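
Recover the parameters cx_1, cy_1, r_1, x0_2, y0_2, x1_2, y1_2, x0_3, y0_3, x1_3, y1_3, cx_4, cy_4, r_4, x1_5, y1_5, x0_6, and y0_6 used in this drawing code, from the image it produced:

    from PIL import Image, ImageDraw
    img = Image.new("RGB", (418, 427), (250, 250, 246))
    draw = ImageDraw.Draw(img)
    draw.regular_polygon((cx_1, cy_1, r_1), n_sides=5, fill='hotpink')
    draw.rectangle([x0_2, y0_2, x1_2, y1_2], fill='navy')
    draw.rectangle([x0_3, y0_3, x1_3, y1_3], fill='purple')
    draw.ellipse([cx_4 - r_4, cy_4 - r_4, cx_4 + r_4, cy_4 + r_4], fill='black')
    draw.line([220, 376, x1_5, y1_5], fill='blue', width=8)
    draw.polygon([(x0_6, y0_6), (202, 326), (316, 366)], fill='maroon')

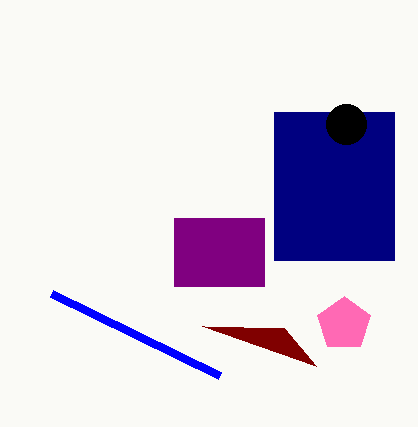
cx_1 = 344; cy_1 = 324; r_1 = 28; x0_2 = 274; y0_2 = 112; x1_2 = 394; y1_2 = 260; x0_3 = 174; y0_3 = 218; x1_3 = 264; y1_3 = 286; cx_4 = 346; cy_4 = 124; r_4 = 20; x1_5 = 52; y1_5 = 294; x0_6 = 284; y0_6 = 328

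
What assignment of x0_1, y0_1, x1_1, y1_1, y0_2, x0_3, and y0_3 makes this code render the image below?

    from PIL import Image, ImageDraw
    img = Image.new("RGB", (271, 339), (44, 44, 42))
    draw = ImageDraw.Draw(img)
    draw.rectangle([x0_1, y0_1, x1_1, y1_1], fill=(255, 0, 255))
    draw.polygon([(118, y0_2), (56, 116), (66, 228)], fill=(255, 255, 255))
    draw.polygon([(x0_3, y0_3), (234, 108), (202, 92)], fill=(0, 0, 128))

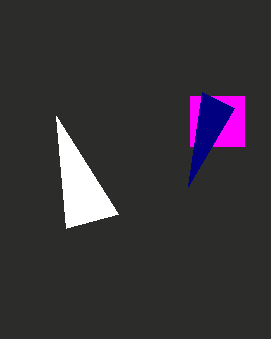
x0_1 = 190; y0_1 = 96; x1_1 = 244; y1_1 = 146; y0_2 = 214; x0_3 = 188; y0_3 = 186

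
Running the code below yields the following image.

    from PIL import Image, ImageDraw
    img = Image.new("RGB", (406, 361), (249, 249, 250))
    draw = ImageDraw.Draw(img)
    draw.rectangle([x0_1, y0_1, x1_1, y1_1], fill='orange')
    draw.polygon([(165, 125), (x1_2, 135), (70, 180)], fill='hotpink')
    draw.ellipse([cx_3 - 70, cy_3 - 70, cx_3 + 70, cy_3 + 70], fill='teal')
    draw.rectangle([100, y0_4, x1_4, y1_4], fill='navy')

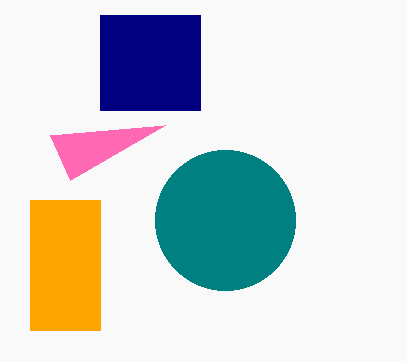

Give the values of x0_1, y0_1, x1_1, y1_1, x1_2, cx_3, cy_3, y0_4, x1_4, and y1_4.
x0_1 = 30
y0_1 = 200
x1_1 = 100
y1_1 = 330
x1_2 = 50
cx_3 = 225
cy_3 = 220
y0_4 = 15
x1_4 = 200
y1_4 = 110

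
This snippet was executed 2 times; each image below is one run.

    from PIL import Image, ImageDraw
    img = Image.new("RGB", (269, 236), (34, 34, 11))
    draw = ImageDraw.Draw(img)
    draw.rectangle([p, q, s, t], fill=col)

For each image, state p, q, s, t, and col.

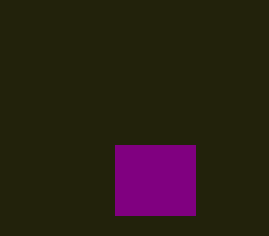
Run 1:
p = 115
q = 145
s = 195
t = 215
col = 'purple'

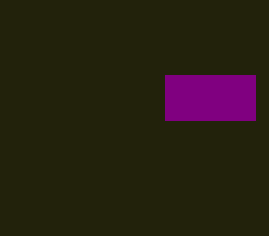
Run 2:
p = 165; q = 75; s = 255; t = 120; col = 'purple'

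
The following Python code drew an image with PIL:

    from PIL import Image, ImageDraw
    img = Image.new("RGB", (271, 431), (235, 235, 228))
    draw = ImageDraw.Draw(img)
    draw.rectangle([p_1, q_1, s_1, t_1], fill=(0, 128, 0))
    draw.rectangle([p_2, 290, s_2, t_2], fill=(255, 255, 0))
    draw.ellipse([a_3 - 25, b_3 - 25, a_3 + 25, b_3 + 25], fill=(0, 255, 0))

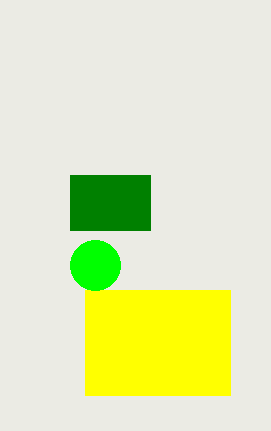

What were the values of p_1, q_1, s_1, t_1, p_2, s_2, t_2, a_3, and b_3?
p_1 = 70; q_1 = 175; s_1 = 150; t_1 = 230; p_2 = 85; s_2 = 230; t_2 = 395; a_3 = 95; b_3 = 265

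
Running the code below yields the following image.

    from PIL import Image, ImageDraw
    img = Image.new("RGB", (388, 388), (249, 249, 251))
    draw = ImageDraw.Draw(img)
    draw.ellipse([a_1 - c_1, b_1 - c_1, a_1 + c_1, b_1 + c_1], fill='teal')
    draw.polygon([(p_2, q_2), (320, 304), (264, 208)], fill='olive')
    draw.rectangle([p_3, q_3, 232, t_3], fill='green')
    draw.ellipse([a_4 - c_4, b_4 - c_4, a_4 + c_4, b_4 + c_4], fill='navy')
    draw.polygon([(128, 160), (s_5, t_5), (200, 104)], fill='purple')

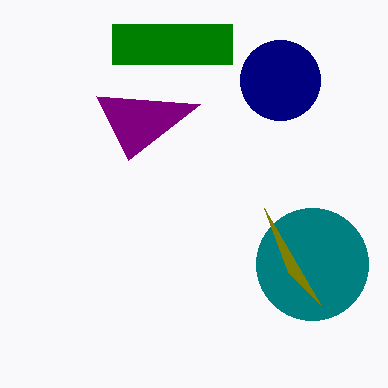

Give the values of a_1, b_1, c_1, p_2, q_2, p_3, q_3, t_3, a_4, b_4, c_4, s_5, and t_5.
a_1 = 312; b_1 = 264; c_1 = 56; p_2 = 288; q_2 = 272; p_3 = 112; q_3 = 24; t_3 = 64; a_4 = 280; b_4 = 80; c_4 = 40; s_5 = 96; t_5 = 96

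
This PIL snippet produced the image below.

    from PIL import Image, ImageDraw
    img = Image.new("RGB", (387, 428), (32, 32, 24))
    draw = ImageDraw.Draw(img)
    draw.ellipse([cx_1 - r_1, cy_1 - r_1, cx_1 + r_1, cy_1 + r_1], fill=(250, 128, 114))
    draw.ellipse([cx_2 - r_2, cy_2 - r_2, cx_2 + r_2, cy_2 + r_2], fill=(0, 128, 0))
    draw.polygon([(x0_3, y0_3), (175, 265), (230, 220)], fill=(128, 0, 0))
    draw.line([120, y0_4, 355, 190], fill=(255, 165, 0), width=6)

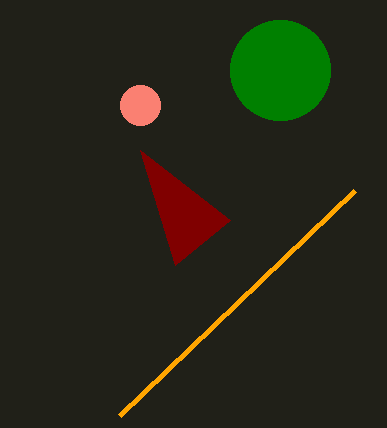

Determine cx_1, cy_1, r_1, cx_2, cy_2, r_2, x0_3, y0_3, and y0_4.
cx_1 = 140, cy_1 = 105, r_1 = 20, cx_2 = 280, cy_2 = 70, r_2 = 50, x0_3 = 140, y0_3 = 150, y0_4 = 415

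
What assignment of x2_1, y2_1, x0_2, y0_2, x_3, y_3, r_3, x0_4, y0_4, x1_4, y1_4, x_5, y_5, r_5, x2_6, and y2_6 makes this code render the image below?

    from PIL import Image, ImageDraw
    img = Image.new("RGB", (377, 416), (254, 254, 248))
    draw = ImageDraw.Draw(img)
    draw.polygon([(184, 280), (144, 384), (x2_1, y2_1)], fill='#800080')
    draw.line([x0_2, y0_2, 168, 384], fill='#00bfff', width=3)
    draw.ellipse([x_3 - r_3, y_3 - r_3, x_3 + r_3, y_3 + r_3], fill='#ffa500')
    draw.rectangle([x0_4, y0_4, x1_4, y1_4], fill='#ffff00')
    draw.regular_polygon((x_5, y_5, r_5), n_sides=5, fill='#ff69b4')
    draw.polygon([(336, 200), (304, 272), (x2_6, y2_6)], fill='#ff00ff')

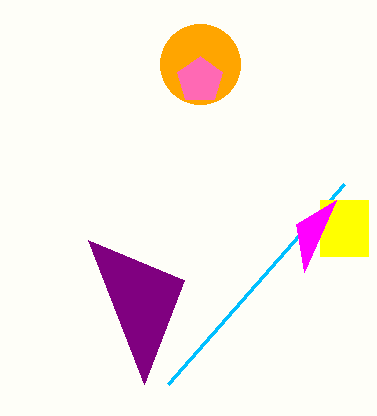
x2_1 = 88; y2_1 = 240; x0_2 = 344; y0_2 = 184; x_3 = 200; y_3 = 64; r_3 = 40; x0_4 = 320; y0_4 = 200; x1_4 = 368; y1_4 = 256; x_5 = 200; y_5 = 80; r_5 = 24; x2_6 = 296; y2_6 = 224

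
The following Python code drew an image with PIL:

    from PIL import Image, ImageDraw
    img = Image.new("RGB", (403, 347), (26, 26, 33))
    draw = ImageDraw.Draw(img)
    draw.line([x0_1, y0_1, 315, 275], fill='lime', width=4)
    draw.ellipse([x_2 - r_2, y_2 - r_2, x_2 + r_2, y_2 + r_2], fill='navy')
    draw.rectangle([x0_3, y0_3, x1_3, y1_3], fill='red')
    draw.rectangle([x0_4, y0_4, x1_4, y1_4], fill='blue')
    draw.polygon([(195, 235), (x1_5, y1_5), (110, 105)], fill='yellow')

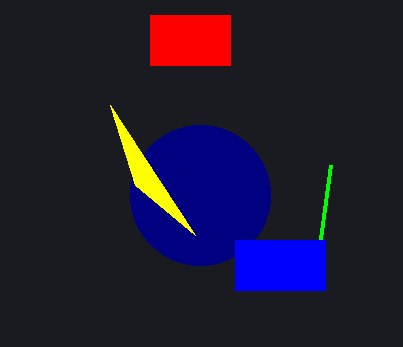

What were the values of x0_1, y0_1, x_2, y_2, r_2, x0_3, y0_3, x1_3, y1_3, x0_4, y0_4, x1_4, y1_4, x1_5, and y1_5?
x0_1 = 330; y0_1 = 165; x_2 = 200; y_2 = 195; r_2 = 70; x0_3 = 150; y0_3 = 15; x1_3 = 230; y1_3 = 65; x0_4 = 235; y0_4 = 240; x1_4 = 325; y1_4 = 290; x1_5 = 135; y1_5 = 185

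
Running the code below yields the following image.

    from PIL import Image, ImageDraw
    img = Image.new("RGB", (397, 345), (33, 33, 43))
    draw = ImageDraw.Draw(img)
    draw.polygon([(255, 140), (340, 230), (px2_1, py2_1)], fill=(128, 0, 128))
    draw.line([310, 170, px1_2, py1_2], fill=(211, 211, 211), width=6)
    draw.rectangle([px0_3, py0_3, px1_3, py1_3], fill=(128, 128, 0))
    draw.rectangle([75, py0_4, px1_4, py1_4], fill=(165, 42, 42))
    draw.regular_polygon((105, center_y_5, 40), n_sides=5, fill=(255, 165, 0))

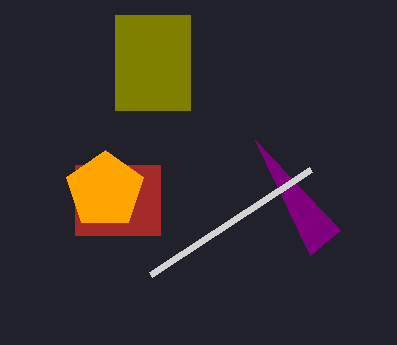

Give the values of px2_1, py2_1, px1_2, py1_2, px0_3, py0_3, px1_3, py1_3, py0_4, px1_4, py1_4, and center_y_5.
px2_1 = 310; py2_1 = 255; px1_2 = 150; py1_2 = 275; px0_3 = 115; py0_3 = 15; px1_3 = 190; py1_3 = 110; py0_4 = 165; px1_4 = 160; py1_4 = 235; center_y_5 = 190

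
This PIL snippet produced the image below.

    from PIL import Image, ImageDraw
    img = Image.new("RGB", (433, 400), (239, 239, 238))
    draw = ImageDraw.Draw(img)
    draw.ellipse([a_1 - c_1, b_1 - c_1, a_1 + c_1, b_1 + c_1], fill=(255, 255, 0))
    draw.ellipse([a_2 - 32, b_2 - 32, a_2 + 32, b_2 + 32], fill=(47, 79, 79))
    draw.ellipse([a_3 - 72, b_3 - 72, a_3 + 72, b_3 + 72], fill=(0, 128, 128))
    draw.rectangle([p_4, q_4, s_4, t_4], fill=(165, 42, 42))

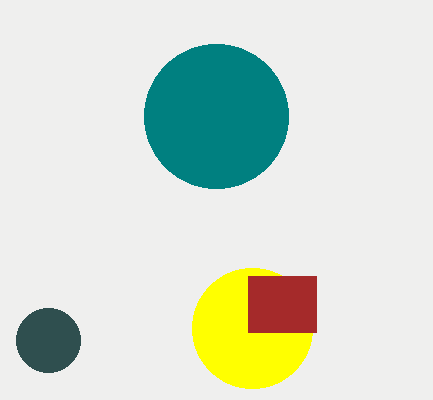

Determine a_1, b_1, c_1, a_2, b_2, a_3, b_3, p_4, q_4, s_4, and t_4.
a_1 = 252
b_1 = 328
c_1 = 60
a_2 = 48
b_2 = 340
a_3 = 216
b_3 = 116
p_4 = 248
q_4 = 276
s_4 = 316
t_4 = 332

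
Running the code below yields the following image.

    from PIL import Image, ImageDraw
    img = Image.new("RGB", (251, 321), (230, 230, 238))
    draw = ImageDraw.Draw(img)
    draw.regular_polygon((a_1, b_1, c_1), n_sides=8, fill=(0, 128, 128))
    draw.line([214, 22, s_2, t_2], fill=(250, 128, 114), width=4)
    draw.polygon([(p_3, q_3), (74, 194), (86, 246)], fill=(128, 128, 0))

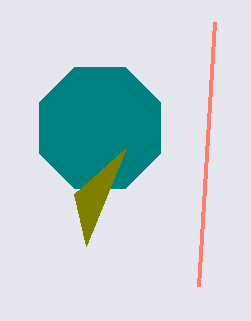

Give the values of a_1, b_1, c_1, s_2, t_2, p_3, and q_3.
a_1 = 100; b_1 = 128; c_1 = 66; s_2 = 198; t_2 = 286; p_3 = 126; q_3 = 148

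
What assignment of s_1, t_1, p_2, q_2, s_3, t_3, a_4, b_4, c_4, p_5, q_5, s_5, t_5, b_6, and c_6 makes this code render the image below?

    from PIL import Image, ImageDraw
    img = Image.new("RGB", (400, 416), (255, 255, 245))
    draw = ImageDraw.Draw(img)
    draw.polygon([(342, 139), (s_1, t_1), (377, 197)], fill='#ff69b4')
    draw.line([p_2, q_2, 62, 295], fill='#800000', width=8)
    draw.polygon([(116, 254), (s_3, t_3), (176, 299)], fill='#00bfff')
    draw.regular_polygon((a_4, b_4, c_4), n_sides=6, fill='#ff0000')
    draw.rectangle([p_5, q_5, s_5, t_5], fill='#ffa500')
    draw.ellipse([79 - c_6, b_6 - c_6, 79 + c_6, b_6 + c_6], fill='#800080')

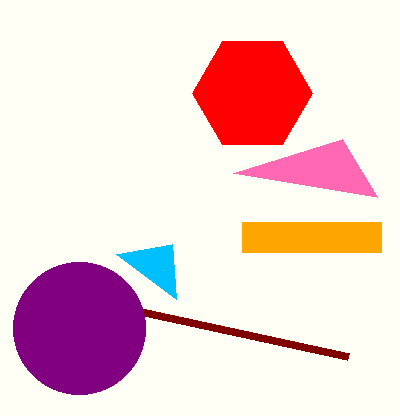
s_1 = 233
t_1 = 173
p_2 = 348
q_2 = 357
s_3 = 172
t_3 = 244
a_4 = 252
b_4 = 93
c_4 = 60
p_5 = 242
q_5 = 222
s_5 = 381
t_5 = 252
b_6 = 328
c_6 = 66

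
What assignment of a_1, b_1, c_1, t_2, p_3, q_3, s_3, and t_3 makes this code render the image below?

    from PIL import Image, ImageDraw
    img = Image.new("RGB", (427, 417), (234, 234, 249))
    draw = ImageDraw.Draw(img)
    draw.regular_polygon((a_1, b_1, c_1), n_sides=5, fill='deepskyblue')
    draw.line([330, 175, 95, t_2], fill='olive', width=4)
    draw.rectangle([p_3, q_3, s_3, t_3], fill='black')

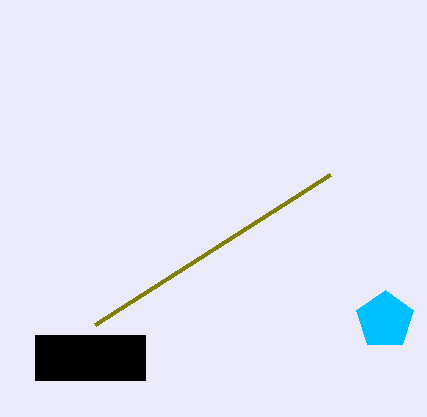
a_1 = 385
b_1 = 320
c_1 = 30
t_2 = 325
p_3 = 35
q_3 = 335
s_3 = 145
t_3 = 380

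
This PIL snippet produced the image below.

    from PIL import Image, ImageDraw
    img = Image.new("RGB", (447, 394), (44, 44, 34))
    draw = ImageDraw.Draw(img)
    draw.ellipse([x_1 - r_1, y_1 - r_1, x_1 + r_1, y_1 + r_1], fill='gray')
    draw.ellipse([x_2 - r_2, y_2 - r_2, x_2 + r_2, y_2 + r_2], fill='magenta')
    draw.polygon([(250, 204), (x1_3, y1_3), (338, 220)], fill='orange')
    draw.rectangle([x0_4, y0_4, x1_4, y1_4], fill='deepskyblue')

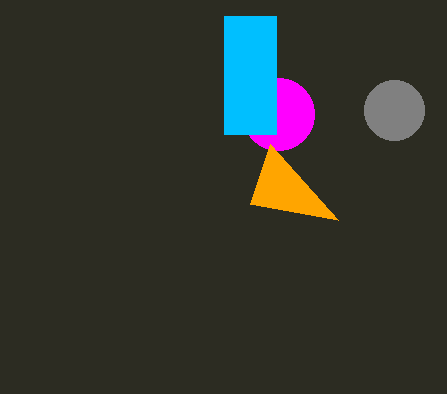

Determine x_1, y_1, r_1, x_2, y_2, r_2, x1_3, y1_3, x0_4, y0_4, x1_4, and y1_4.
x_1 = 394
y_1 = 110
r_1 = 30
x_2 = 278
y_2 = 114
r_2 = 36
x1_3 = 270
y1_3 = 144
x0_4 = 224
y0_4 = 16
x1_4 = 276
y1_4 = 134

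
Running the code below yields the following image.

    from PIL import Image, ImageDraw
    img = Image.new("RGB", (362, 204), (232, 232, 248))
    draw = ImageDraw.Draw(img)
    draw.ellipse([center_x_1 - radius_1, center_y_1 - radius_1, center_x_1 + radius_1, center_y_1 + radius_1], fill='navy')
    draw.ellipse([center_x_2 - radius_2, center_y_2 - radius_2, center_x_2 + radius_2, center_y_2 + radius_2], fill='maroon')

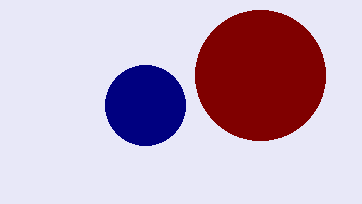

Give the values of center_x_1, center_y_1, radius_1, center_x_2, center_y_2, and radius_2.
center_x_1 = 145
center_y_1 = 105
radius_1 = 40
center_x_2 = 260
center_y_2 = 75
radius_2 = 65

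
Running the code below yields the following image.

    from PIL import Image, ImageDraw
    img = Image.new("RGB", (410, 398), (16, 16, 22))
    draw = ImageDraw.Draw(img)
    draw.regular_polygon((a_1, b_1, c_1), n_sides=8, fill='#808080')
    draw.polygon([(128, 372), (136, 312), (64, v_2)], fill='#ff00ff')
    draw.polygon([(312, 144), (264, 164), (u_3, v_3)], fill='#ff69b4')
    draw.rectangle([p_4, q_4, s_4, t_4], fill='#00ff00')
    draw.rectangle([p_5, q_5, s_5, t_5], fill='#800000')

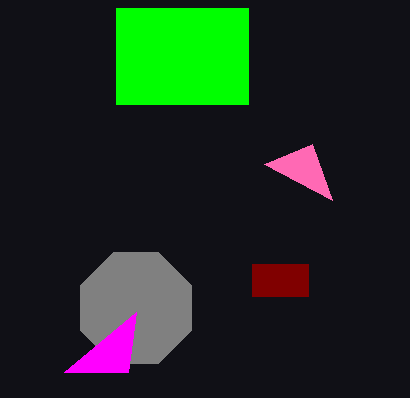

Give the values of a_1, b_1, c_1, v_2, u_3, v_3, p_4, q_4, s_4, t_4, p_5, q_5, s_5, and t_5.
a_1 = 136; b_1 = 308; c_1 = 60; v_2 = 372; u_3 = 332; v_3 = 200; p_4 = 116; q_4 = 8; s_4 = 248; t_4 = 104; p_5 = 252; q_5 = 264; s_5 = 308; t_5 = 296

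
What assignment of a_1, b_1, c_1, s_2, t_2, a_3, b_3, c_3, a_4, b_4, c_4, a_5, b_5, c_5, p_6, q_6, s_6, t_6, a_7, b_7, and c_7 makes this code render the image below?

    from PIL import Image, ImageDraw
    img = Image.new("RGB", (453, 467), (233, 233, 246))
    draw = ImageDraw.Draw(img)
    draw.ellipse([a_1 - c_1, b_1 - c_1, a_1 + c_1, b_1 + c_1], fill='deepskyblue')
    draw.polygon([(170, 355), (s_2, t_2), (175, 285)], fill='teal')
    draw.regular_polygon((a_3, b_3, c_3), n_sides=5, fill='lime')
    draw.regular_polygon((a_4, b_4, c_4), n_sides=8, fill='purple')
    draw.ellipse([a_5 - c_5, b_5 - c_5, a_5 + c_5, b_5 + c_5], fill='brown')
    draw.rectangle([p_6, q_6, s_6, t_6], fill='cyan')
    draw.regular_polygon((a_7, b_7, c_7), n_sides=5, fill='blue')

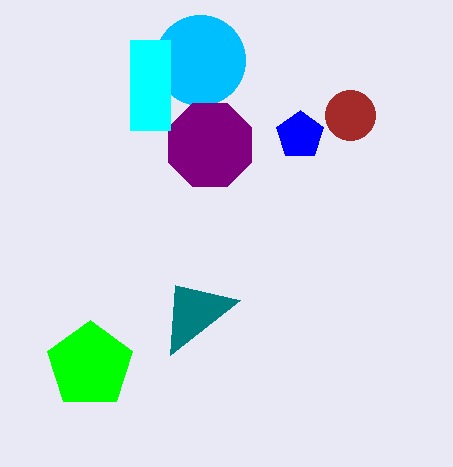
a_1 = 200
b_1 = 60
c_1 = 45
s_2 = 240
t_2 = 300
a_3 = 90
b_3 = 365
c_3 = 45
a_4 = 210
b_4 = 145
c_4 = 45
a_5 = 350
b_5 = 115
c_5 = 25
p_6 = 130
q_6 = 40
s_6 = 170
t_6 = 130
a_7 = 300
b_7 = 135
c_7 = 25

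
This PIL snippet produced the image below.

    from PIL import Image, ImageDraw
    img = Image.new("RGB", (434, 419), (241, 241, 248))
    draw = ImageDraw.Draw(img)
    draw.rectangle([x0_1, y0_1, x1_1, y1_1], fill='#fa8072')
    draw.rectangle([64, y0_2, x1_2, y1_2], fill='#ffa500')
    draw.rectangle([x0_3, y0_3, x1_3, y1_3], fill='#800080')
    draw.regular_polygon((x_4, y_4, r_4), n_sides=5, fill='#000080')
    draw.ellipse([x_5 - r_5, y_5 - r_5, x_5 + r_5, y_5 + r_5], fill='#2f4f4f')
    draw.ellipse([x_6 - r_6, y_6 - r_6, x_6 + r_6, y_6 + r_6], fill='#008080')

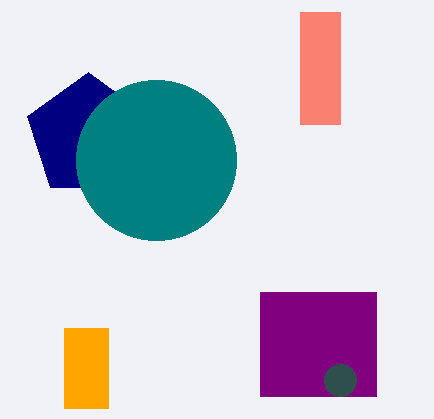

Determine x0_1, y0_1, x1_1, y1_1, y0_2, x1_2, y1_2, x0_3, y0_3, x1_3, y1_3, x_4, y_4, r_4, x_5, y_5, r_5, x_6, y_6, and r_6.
x0_1 = 300
y0_1 = 12
x1_1 = 340
y1_1 = 124
y0_2 = 328
x1_2 = 108
y1_2 = 408
x0_3 = 260
y0_3 = 292
x1_3 = 376
y1_3 = 396
x_4 = 88
y_4 = 136
r_4 = 64
x_5 = 340
y_5 = 380
r_5 = 16
x_6 = 156
y_6 = 160
r_6 = 80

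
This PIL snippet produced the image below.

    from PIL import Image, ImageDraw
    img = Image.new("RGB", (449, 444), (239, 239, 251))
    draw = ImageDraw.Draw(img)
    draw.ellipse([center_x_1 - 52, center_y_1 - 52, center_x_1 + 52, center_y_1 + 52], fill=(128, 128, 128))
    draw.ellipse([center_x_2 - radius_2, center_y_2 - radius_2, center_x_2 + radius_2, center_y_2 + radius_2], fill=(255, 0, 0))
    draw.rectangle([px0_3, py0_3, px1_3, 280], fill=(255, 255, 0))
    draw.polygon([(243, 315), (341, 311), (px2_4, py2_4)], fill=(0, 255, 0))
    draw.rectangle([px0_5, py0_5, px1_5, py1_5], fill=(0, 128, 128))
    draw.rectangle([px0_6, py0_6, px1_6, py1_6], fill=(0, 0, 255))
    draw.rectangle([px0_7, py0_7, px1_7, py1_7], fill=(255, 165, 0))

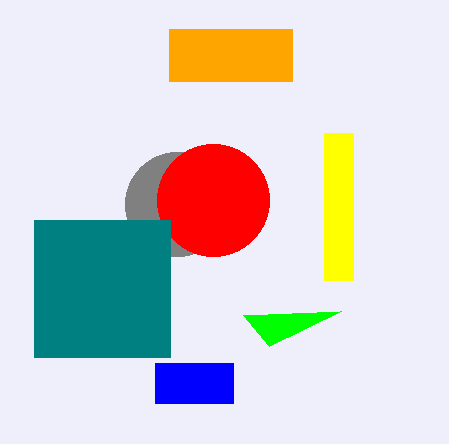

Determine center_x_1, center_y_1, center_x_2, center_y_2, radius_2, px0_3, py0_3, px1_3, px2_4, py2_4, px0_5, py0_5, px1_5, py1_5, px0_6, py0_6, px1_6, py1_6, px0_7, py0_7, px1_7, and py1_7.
center_x_1 = 177; center_y_1 = 204; center_x_2 = 213; center_y_2 = 200; radius_2 = 56; px0_3 = 324; py0_3 = 133; px1_3 = 353; px2_4 = 269; py2_4 = 346; px0_5 = 34; py0_5 = 220; px1_5 = 170; py1_5 = 357; px0_6 = 155; py0_6 = 363; px1_6 = 233; py1_6 = 403; px0_7 = 169; py0_7 = 29; px1_7 = 292; py1_7 = 81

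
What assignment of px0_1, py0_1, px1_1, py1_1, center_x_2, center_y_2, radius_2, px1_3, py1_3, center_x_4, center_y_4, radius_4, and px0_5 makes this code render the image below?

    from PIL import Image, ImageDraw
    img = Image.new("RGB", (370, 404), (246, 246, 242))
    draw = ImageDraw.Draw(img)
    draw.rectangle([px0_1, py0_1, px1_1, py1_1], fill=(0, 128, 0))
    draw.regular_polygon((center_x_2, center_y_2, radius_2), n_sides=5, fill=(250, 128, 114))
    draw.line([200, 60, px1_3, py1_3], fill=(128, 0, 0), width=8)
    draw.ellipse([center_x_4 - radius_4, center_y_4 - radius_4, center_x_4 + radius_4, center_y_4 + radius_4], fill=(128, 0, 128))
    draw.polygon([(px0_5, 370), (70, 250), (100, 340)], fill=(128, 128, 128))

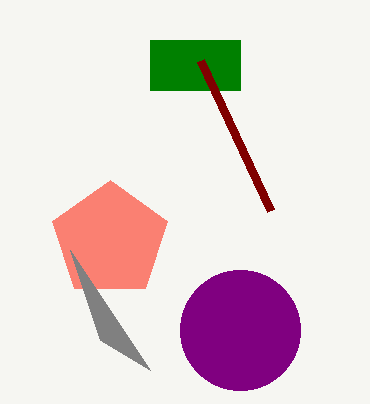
px0_1 = 150
py0_1 = 40
px1_1 = 240
py1_1 = 90
center_x_2 = 110
center_y_2 = 240
radius_2 = 60
px1_3 = 270
py1_3 = 210
center_x_4 = 240
center_y_4 = 330
radius_4 = 60
px0_5 = 150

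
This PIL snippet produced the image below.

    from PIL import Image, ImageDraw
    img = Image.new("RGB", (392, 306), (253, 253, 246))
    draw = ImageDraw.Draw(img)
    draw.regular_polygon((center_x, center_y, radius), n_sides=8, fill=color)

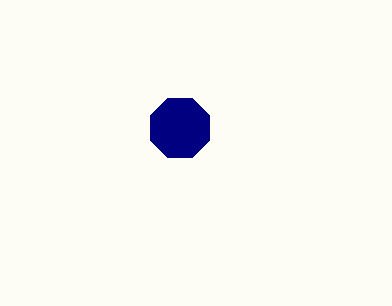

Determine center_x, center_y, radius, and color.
center_x = 180; center_y = 128; radius = 32; color = 'navy'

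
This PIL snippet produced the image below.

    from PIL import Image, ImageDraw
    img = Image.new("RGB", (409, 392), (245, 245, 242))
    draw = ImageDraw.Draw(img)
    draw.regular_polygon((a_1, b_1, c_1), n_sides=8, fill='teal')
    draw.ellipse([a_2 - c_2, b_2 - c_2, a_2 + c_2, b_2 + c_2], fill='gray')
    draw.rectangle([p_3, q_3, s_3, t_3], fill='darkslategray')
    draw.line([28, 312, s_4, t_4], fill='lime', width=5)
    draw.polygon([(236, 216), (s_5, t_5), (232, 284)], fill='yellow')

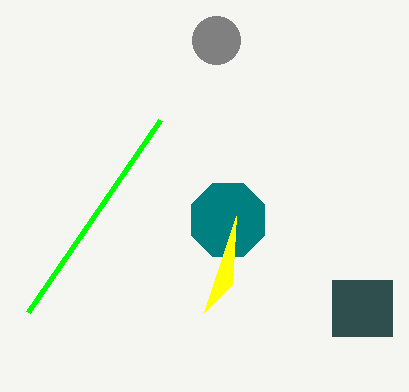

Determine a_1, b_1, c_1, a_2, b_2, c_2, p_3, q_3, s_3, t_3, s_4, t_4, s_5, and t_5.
a_1 = 228, b_1 = 220, c_1 = 40, a_2 = 216, b_2 = 40, c_2 = 24, p_3 = 332, q_3 = 280, s_3 = 392, t_3 = 336, s_4 = 160, t_4 = 120, s_5 = 204, t_5 = 312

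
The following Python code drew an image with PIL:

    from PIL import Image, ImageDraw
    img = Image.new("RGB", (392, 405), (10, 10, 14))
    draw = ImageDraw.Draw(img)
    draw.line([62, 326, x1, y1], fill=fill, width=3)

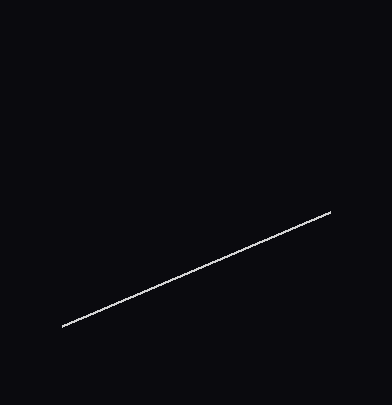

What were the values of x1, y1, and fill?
x1 = 330, y1 = 212, fill = 'lightgray'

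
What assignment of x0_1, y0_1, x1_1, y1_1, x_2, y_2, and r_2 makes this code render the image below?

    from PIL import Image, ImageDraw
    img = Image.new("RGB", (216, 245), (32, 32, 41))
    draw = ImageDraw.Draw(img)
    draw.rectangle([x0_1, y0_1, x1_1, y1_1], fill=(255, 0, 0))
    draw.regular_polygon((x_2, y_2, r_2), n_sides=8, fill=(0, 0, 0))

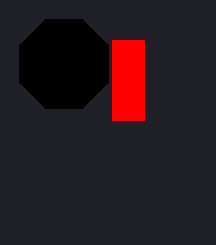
x0_1 = 112, y0_1 = 40, x1_1 = 144, y1_1 = 120, x_2 = 64, y_2 = 64, r_2 = 48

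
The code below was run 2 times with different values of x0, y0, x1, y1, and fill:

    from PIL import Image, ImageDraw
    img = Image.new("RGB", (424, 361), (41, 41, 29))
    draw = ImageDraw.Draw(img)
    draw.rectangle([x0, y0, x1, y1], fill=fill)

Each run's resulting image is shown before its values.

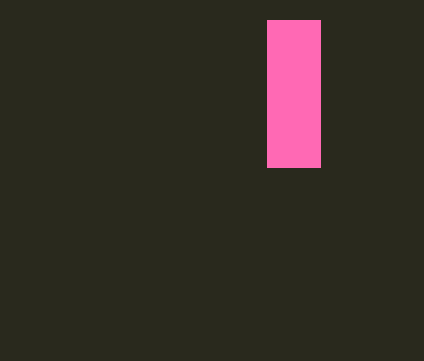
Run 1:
x0 = 267; y0 = 20; x1 = 320; y1 = 167; fill = 'hotpink'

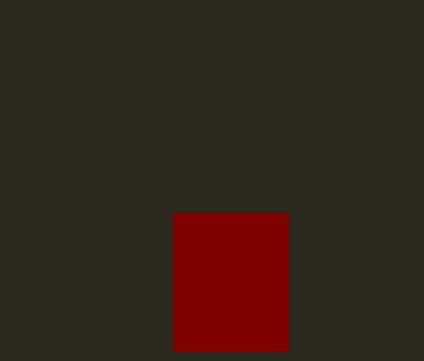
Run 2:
x0 = 173; y0 = 213; x1 = 288; y1 = 351; fill = 'maroon'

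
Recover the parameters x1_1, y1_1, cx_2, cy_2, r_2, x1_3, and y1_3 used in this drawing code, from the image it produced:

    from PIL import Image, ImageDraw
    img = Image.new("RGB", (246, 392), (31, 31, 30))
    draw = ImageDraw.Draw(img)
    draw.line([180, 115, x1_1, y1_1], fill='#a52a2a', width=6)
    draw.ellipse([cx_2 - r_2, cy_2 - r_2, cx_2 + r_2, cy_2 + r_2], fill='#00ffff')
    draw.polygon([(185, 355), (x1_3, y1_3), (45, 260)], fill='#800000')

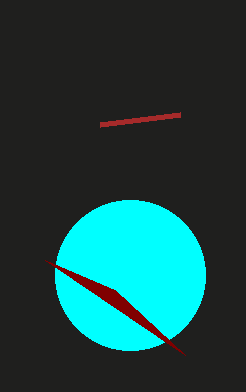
x1_1 = 100
y1_1 = 125
cx_2 = 130
cy_2 = 275
r_2 = 75
x1_3 = 115
y1_3 = 290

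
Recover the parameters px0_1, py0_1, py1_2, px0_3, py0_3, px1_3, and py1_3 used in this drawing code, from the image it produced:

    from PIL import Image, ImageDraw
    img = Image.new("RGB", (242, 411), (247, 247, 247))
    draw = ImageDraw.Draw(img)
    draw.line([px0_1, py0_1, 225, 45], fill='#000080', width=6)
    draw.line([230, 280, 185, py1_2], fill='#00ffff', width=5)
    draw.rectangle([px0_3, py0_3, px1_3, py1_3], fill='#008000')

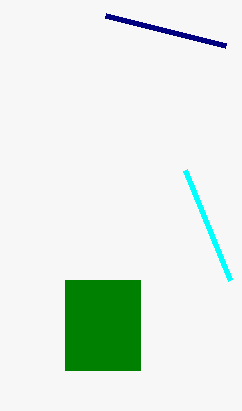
px0_1 = 105
py0_1 = 15
py1_2 = 170
px0_3 = 65
py0_3 = 280
px1_3 = 140
py1_3 = 370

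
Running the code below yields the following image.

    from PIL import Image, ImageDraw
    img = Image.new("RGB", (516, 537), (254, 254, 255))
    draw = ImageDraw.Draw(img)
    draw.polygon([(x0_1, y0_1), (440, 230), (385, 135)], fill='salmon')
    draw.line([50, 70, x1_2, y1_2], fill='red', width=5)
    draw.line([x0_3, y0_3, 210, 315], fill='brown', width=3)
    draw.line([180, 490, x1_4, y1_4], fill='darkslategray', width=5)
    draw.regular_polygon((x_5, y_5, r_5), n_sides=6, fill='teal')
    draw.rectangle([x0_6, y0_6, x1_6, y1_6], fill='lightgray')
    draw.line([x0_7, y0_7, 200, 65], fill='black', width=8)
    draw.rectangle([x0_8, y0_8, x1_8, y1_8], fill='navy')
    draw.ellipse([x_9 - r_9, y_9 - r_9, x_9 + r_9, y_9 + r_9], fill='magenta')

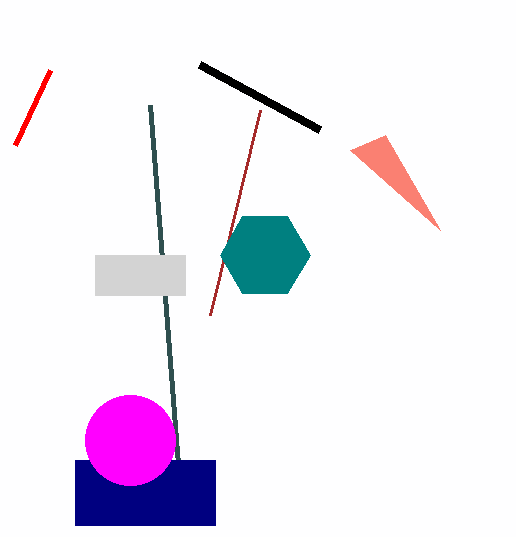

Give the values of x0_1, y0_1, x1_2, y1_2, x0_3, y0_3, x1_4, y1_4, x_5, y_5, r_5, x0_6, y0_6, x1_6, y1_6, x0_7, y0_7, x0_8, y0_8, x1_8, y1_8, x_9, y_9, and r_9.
x0_1 = 350; y0_1 = 150; x1_2 = 15; y1_2 = 145; x0_3 = 260; y0_3 = 110; x1_4 = 150; y1_4 = 105; x_5 = 265; y_5 = 255; r_5 = 45; x0_6 = 95; y0_6 = 255; x1_6 = 185; y1_6 = 295; x0_7 = 320; y0_7 = 130; x0_8 = 75; y0_8 = 460; x1_8 = 215; y1_8 = 525; x_9 = 130; y_9 = 440; r_9 = 45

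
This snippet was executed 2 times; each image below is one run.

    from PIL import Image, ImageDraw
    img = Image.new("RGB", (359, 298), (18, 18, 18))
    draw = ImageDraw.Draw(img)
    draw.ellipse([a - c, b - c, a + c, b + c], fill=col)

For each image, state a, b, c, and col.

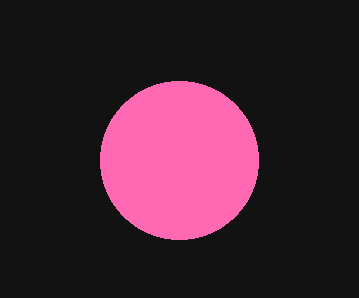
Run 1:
a = 179; b = 160; c = 79; col = 'hotpink'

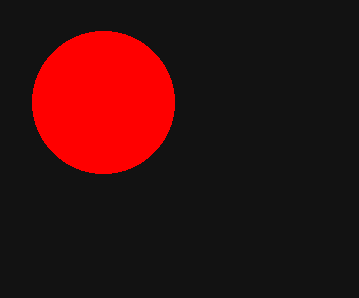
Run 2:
a = 103
b = 102
c = 71
col = 'red'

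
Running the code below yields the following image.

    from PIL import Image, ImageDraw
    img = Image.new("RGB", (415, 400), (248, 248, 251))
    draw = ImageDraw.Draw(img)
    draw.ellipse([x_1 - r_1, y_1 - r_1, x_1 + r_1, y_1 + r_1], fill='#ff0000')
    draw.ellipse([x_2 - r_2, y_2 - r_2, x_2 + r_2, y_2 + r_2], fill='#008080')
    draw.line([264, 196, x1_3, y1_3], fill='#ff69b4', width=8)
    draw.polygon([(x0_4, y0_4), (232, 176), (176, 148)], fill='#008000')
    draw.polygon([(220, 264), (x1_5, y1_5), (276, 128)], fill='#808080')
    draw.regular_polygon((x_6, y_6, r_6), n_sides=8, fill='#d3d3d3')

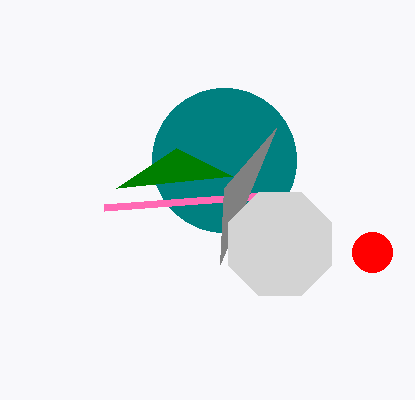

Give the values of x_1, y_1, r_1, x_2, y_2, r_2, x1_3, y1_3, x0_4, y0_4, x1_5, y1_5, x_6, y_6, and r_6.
x_1 = 372
y_1 = 252
r_1 = 20
x_2 = 224
y_2 = 160
r_2 = 72
x1_3 = 104
y1_3 = 208
x0_4 = 116
y0_4 = 188
x1_5 = 224
y1_5 = 188
x_6 = 280
y_6 = 244
r_6 = 56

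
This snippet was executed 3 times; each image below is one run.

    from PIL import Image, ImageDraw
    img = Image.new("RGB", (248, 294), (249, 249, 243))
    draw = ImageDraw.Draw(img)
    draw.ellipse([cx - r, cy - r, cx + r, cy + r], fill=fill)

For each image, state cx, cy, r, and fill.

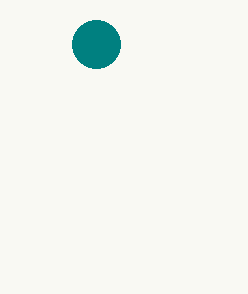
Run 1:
cx = 96; cy = 44; r = 24; fill = 'teal'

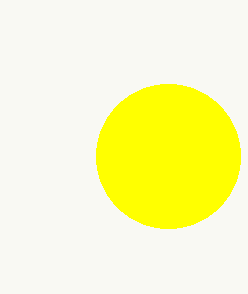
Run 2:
cx = 168; cy = 156; r = 72; fill = 'yellow'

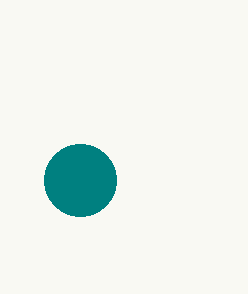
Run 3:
cx = 80
cy = 180
r = 36
fill = 'teal'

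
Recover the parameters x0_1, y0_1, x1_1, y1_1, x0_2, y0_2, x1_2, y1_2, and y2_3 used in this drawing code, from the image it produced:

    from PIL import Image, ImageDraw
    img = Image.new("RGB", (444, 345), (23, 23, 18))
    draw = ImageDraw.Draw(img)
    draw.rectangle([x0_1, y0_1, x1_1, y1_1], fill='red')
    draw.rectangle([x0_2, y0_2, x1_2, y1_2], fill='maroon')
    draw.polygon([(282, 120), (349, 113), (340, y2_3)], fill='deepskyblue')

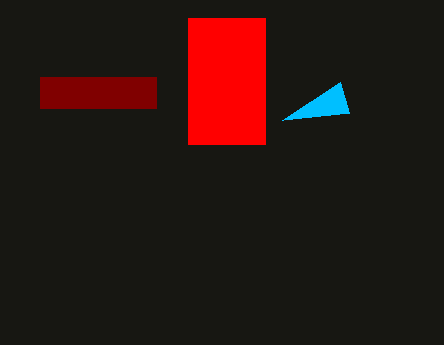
x0_1 = 188, y0_1 = 18, x1_1 = 265, y1_1 = 144, x0_2 = 40, y0_2 = 77, x1_2 = 156, y1_2 = 108, y2_3 = 82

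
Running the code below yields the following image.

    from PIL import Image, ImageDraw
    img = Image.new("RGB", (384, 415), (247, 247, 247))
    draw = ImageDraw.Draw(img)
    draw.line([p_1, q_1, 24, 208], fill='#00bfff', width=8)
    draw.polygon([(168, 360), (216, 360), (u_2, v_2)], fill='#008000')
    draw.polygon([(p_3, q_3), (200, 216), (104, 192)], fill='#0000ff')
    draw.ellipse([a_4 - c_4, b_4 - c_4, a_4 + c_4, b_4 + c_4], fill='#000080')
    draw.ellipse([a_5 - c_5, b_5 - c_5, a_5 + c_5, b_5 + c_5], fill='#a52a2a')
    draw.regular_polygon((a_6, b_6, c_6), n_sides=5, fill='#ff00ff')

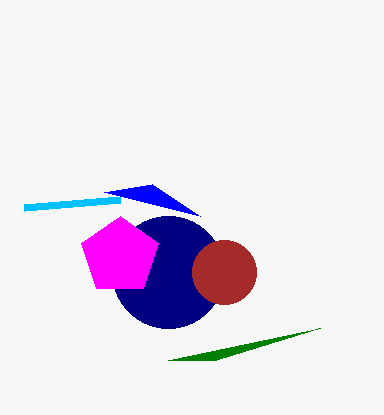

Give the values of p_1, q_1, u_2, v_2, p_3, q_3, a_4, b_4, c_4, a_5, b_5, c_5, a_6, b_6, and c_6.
p_1 = 120; q_1 = 200; u_2 = 320; v_2 = 328; p_3 = 152; q_3 = 184; a_4 = 168; b_4 = 272; c_4 = 56; a_5 = 224; b_5 = 272; c_5 = 32; a_6 = 120; b_6 = 256; c_6 = 40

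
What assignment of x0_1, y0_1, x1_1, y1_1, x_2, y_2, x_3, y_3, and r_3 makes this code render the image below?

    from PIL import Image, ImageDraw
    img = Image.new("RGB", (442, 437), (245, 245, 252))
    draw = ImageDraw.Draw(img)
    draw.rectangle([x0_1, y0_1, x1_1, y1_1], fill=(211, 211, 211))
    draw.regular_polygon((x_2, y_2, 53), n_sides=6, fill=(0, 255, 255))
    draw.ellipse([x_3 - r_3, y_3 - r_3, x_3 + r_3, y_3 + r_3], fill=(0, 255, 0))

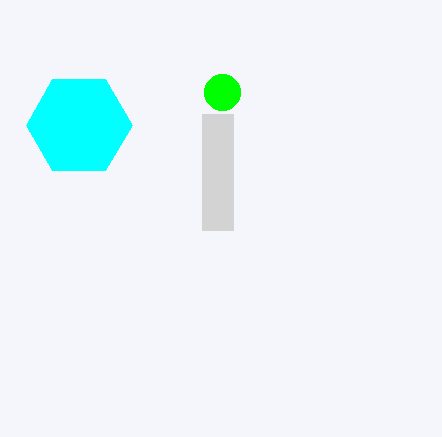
x0_1 = 202
y0_1 = 114
x1_1 = 233
y1_1 = 230
x_2 = 79
y_2 = 125
x_3 = 222
y_3 = 92
r_3 = 18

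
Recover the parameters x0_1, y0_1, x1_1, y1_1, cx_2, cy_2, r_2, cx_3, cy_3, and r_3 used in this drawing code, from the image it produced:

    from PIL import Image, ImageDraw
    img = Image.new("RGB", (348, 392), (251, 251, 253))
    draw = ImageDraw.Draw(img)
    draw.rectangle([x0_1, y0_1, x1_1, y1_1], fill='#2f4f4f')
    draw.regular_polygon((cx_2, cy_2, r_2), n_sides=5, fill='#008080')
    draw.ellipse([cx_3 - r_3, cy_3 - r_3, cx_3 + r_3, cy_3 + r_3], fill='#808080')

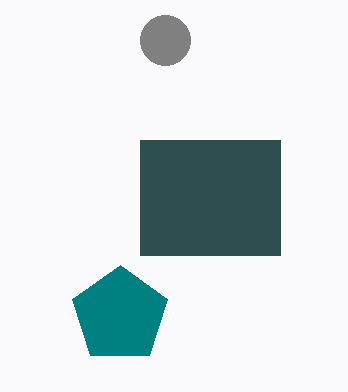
x0_1 = 140
y0_1 = 140
x1_1 = 280
y1_1 = 255
cx_2 = 120
cy_2 = 315
r_2 = 50
cx_3 = 165
cy_3 = 40
r_3 = 25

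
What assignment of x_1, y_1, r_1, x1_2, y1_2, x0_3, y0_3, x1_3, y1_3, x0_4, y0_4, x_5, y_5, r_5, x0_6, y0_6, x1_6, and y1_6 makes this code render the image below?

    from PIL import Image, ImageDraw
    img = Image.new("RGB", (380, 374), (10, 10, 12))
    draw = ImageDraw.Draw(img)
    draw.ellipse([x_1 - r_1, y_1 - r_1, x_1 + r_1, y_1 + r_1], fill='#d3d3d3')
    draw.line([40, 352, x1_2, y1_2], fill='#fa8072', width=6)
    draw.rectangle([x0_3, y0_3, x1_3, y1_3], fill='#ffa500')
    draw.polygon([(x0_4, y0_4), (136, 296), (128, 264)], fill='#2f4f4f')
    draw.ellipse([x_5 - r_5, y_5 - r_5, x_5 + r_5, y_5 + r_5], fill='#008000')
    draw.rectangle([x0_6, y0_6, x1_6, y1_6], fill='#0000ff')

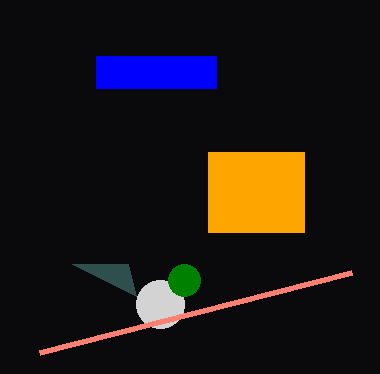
x_1 = 160
y_1 = 304
r_1 = 24
x1_2 = 352
y1_2 = 272
x0_3 = 208
y0_3 = 152
x1_3 = 304
y1_3 = 232
x0_4 = 72
y0_4 = 264
x_5 = 184
y_5 = 280
r_5 = 16
x0_6 = 96
y0_6 = 56
x1_6 = 216
y1_6 = 88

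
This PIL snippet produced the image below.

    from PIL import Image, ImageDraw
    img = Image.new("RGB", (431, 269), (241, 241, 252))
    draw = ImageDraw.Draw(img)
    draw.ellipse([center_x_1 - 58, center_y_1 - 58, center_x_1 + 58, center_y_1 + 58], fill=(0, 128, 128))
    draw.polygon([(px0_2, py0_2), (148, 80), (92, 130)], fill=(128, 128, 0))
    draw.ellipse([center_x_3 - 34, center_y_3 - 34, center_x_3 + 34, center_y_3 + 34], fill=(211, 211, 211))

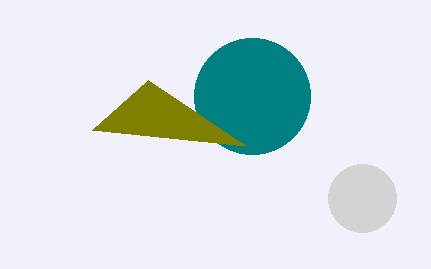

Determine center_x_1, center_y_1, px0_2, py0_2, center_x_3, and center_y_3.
center_x_1 = 252; center_y_1 = 96; px0_2 = 246; py0_2 = 146; center_x_3 = 362; center_y_3 = 198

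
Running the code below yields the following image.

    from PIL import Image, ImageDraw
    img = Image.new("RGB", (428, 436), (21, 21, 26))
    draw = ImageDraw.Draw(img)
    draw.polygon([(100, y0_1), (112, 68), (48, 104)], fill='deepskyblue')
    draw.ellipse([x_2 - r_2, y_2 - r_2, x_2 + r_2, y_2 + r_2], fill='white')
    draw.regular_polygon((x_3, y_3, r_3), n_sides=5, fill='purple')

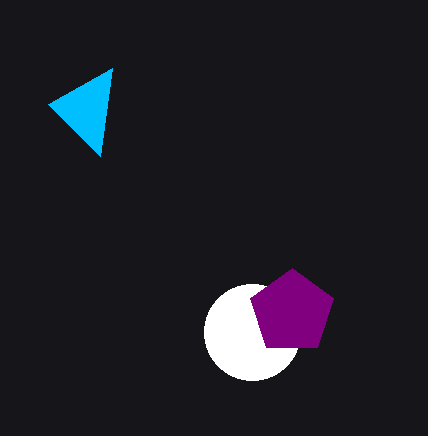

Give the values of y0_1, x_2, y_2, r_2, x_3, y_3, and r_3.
y0_1 = 156; x_2 = 252; y_2 = 332; r_2 = 48; x_3 = 292; y_3 = 312; r_3 = 44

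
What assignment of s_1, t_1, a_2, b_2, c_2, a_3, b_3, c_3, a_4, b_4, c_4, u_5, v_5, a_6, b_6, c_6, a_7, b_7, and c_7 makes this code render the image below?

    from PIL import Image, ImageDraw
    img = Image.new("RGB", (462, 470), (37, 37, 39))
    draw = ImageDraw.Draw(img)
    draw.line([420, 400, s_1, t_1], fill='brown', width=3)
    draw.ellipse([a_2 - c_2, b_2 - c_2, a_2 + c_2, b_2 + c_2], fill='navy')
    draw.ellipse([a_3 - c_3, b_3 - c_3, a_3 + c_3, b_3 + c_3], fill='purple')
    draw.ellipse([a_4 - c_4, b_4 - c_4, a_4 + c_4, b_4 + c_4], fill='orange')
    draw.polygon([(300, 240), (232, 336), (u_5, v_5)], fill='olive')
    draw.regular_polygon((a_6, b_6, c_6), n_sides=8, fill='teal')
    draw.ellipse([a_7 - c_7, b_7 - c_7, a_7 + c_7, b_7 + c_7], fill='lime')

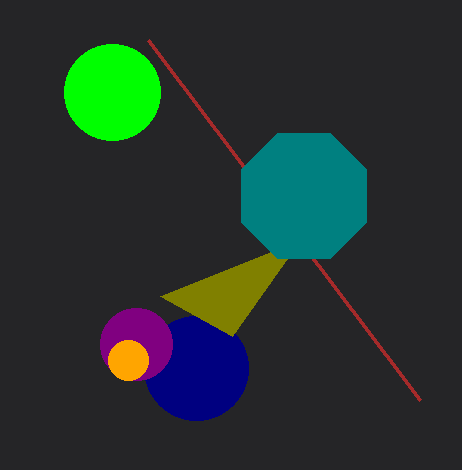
s_1 = 148, t_1 = 40, a_2 = 196, b_2 = 368, c_2 = 52, a_3 = 136, b_3 = 344, c_3 = 36, a_4 = 128, b_4 = 360, c_4 = 20, u_5 = 160, v_5 = 296, a_6 = 304, b_6 = 196, c_6 = 68, a_7 = 112, b_7 = 92, c_7 = 48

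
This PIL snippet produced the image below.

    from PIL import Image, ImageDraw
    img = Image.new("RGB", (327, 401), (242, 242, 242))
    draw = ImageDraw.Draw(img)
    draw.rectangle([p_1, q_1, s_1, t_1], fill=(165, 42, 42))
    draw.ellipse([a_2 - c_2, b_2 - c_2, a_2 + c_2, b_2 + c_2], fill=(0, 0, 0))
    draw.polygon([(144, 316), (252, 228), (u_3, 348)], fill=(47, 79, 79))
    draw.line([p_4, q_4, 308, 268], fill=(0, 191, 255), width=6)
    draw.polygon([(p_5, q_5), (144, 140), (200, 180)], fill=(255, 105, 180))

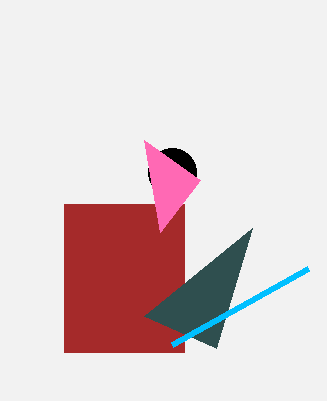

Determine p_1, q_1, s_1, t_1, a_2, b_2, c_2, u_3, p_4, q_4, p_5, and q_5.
p_1 = 64
q_1 = 204
s_1 = 184
t_1 = 352
a_2 = 172
b_2 = 172
c_2 = 24
u_3 = 216
p_4 = 172
q_4 = 344
p_5 = 160
q_5 = 232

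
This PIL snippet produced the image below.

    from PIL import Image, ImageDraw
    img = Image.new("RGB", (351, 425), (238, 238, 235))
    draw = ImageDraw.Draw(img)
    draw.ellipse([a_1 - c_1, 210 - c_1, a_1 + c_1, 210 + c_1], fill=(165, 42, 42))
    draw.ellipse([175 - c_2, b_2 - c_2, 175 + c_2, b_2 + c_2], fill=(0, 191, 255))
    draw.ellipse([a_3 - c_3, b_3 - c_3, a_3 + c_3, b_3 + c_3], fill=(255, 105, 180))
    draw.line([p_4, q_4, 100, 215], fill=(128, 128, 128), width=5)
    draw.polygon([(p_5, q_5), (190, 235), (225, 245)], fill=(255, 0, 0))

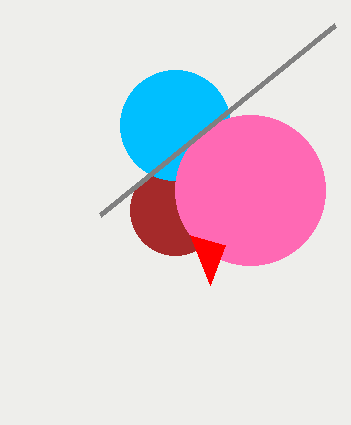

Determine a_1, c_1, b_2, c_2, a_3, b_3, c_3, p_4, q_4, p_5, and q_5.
a_1 = 175, c_1 = 45, b_2 = 125, c_2 = 55, a_3 = 250, b_3 = 190, c_3 = 75, p_4 = 335, q_4 = 25, p_5 = 210, q_5 = 285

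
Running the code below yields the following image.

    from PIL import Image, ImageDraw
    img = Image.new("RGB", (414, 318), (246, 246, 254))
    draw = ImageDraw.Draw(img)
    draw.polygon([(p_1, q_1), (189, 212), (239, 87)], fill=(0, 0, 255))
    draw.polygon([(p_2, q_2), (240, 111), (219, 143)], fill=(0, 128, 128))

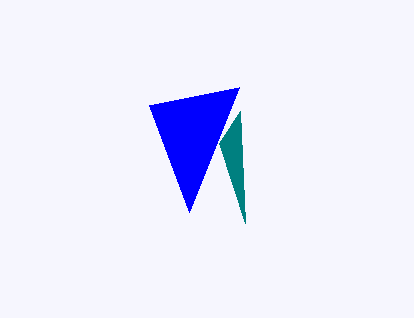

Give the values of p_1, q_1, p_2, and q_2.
p_1 = 149; q_1 = 105; p_2 = 245; q_2 = 223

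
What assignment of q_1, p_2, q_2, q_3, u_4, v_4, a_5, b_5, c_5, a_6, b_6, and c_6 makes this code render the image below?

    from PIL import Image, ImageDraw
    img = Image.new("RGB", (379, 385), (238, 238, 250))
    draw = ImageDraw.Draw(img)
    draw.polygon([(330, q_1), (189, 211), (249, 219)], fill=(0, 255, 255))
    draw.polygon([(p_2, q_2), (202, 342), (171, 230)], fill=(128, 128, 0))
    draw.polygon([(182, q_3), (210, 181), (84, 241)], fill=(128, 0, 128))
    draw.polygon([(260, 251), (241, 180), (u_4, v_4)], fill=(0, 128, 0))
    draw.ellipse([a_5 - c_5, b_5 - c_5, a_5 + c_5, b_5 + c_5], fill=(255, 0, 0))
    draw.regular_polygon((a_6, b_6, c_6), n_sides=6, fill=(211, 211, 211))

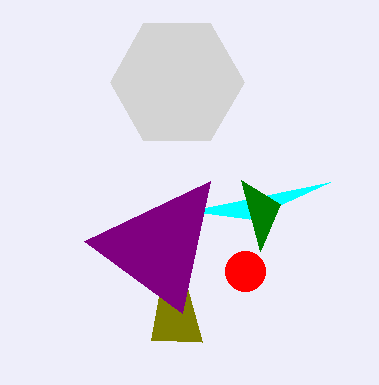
q_1 = 182; p_2 = 151; q_2 = 340; q_3 = 313; u_4 = 280; v_4 = 204; a_5 = 245; b_5 = 271; c_5 = 20; a_6 = 177; b_6 = 82; c_6 = 67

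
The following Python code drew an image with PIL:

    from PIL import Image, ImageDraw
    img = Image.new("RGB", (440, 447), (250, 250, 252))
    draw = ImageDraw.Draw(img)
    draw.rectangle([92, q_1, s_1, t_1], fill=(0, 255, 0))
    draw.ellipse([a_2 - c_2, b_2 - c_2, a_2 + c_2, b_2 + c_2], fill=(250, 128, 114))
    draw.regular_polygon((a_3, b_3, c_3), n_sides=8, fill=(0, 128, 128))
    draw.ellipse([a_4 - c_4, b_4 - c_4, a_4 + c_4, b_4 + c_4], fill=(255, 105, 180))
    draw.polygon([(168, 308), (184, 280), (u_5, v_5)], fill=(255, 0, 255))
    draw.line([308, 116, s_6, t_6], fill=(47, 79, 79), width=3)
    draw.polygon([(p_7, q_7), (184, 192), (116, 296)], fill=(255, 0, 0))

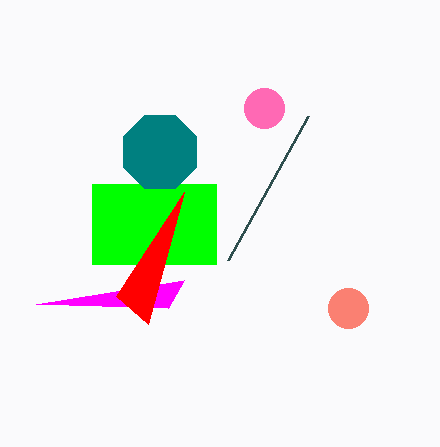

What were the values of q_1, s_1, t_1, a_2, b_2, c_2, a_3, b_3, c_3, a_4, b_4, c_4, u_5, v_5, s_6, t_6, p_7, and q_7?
q_1 = 184, s_1 = 216, t_1 = 264, a_2 = 348, b_2 = 308, c_2 = 20, a_3 = 160, b_3 = 152, c_3 = 40, a_4 = 264, b_4 = 108, c_4 = 20, u_5 = 36, v_5 = 304, s_6 = 228, t_6 = 260, p_7 = 148, q_7 = 324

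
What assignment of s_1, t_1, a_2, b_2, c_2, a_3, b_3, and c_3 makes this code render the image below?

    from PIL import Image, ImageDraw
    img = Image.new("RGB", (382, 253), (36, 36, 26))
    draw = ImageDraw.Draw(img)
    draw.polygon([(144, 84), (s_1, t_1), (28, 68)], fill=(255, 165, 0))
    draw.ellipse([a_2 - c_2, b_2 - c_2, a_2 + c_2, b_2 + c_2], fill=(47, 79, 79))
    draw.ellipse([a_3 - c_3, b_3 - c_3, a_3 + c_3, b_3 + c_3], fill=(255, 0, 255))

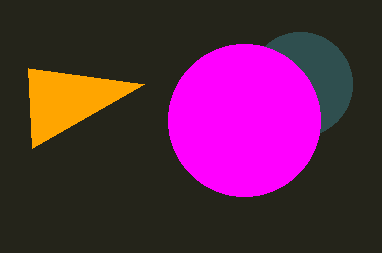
s_1 = 32; t_1 = 148; a_2 = 300; b_2 = 84; c_2 = 52; a_3 = 244; b_3 = 120; c_3 = 76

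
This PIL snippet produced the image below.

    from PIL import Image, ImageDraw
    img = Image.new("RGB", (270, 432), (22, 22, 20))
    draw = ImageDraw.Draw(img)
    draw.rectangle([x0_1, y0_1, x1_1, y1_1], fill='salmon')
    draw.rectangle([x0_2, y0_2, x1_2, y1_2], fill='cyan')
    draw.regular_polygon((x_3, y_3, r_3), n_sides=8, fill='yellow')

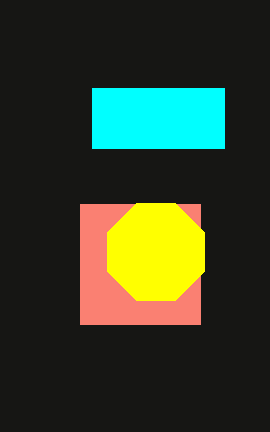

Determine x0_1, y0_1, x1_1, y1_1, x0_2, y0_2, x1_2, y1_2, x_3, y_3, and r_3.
x0_1 = 80; y0_1 = 204; x1_1 = 200; y1_1 = 324; x0_2 = 92; y0_2 = 88; x1_2 = 224; y1_2 = 148; x_3 = 156; y_3 = 252; r_3 = 52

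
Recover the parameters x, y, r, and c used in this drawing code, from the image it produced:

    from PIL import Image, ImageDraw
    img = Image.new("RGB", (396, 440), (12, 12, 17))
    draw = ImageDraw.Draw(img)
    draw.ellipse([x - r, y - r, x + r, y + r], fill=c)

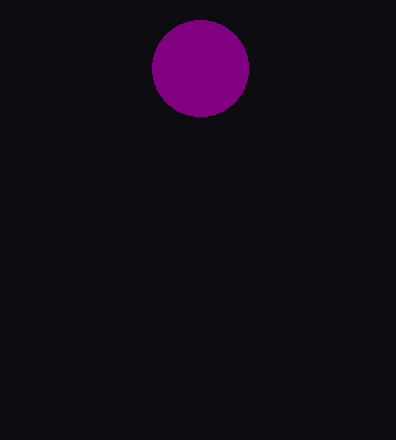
x = 200, y = 68, r = 48, c = 'purple'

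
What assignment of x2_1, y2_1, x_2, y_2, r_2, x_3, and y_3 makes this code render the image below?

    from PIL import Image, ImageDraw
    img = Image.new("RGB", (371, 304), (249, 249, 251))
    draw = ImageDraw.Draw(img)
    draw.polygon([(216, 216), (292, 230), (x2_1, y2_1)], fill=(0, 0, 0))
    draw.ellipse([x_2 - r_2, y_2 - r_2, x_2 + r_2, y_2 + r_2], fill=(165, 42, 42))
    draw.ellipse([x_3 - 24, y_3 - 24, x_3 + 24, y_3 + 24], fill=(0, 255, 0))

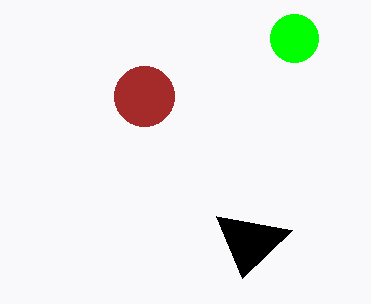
x2_1 = 242
y2_1 = 278
x_2 = 144
y_2 = 96
r_2 = 30
x_3 = 294
y_3 = 38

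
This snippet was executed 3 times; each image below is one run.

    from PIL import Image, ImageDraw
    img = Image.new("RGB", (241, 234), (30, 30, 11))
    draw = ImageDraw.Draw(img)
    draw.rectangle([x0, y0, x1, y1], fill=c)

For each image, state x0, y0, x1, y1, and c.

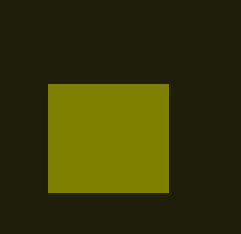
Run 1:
x0 = 48; y0 = 84; x1 = 168; y1 = 192; c = 'olive'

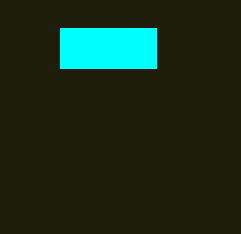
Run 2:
x0 = 60
y0 = 28
x1 = 156
y1 = 68
c = 'cyan'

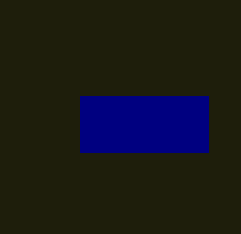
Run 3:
x0 = 80; y0 = 96; x1 = 208; y1 = 152; c = 'navy'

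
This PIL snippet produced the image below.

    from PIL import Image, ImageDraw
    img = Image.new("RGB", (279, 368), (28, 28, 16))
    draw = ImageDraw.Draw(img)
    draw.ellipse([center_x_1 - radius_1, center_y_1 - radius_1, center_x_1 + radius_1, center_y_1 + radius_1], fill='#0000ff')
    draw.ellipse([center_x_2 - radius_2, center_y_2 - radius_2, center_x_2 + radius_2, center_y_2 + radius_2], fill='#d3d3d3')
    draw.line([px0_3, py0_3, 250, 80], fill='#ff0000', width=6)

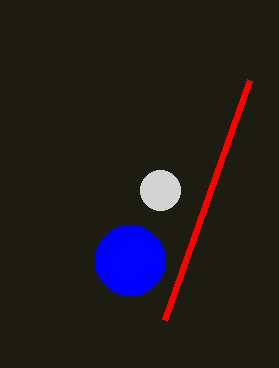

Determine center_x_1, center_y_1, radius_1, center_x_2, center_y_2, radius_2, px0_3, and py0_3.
center_x_1 = 130
center_y_1 = 260
radius_1 = 35
center_x_2 = 160
center_y_2 = 190
radius_2 = 20
px0_3 = 165
py0_3 = 320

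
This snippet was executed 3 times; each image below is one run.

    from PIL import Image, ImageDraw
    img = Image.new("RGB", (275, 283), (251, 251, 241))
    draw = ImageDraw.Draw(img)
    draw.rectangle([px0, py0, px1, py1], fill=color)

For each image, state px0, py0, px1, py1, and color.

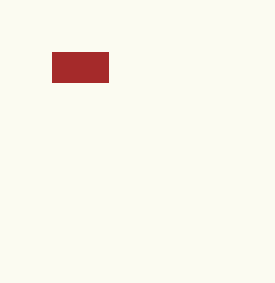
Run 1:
px0 = 52
py0 = 52
px1 = 108
py1 = 82
color = 'brown'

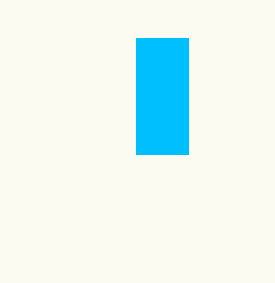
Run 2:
px0 = 136; py0 = 38; px1 = 188; py1 = 154; color = 'deepskyblue'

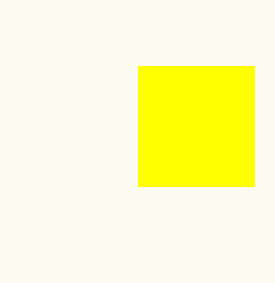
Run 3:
px0 = 138, py0 = 66, px1 = 254, py1 = 186, color = 'yellow'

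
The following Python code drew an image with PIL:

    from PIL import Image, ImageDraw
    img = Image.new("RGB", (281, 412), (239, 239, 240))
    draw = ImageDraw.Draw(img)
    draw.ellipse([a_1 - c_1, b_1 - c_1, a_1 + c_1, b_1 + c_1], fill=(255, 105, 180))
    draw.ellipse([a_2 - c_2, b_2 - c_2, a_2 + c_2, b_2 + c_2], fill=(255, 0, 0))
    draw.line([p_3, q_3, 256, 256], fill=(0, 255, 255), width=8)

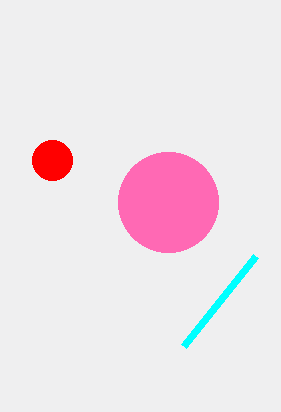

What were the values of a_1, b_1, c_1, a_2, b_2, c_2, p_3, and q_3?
a_1 = 168; b_1 = 202; c_1 = 50; a_2 = 52; b_2 = 160; c_2 = 20; p_3 = 184; q_3 = 346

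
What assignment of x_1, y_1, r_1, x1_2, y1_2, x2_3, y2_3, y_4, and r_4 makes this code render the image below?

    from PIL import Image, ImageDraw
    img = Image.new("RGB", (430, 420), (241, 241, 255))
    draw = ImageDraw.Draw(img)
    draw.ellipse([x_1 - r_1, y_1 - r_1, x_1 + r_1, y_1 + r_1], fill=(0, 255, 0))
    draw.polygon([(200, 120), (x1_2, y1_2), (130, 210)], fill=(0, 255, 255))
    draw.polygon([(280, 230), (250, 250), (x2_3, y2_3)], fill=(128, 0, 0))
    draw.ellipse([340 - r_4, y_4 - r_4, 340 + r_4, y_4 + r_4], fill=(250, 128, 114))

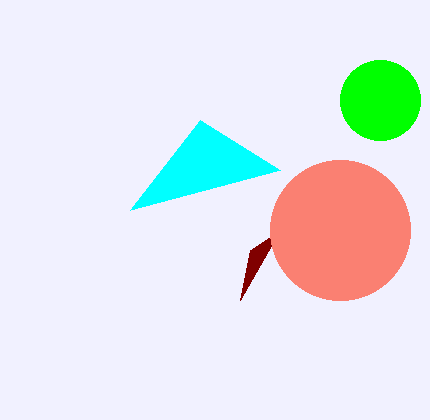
x_1 = 380, y_1 = 100, r_1 = 40, x1_2 = 280, y1_2 = 170, x2_3 = 240, y2_3 = 300, y_4 = 230, r_4 = 70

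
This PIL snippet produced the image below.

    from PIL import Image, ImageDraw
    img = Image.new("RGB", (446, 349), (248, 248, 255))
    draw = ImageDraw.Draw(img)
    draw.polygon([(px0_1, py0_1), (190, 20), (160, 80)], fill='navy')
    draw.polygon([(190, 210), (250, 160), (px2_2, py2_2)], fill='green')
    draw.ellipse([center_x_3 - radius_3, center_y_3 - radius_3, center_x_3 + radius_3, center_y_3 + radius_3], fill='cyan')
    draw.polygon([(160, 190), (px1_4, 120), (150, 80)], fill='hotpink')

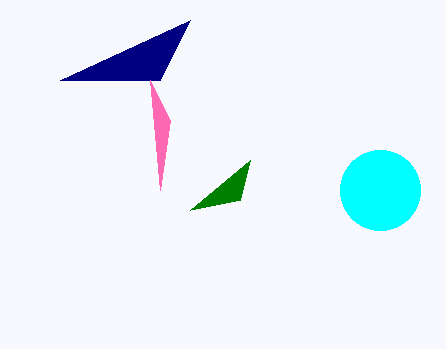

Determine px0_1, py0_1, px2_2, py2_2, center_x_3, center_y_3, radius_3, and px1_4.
px0_1 = 60; py0_1 = 80; px2_2 = 240; py2_2 = 200; center_x_3 = 380; center_y_3 = 190; radius_3 = 40; px1_4 = 170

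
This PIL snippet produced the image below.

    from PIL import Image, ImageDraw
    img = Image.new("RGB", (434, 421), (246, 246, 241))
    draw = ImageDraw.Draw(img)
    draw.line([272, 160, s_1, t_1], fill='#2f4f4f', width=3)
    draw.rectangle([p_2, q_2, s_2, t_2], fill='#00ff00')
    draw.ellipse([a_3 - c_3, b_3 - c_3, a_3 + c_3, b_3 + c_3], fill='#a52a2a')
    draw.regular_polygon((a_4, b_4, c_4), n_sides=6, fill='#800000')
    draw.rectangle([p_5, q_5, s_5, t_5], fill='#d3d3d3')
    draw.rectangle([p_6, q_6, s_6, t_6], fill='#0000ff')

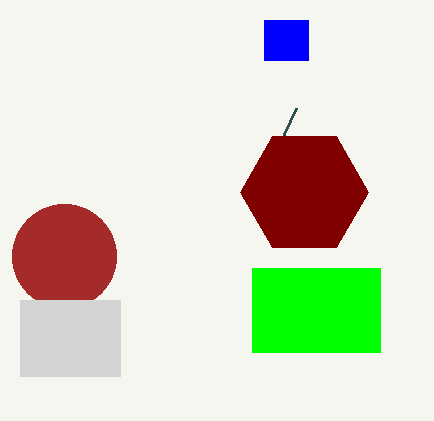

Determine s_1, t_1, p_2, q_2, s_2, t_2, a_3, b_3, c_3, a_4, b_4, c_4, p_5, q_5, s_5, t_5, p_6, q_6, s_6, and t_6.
s_1 = 296, t_1 = 108, p_2 = 252, q_2 = 268, s_2 = 380, t_2 = 352, a_3 = 64, b_3 = 256, c_3 = 52, a_4 = 304, b_4 = 192, c_4 = 64, p_5 = 20, q_5 = 300, s_5 = 120, t_5 = 376, p_6 = 264, q_6 = 20, s_6 = 308, t_6 = 60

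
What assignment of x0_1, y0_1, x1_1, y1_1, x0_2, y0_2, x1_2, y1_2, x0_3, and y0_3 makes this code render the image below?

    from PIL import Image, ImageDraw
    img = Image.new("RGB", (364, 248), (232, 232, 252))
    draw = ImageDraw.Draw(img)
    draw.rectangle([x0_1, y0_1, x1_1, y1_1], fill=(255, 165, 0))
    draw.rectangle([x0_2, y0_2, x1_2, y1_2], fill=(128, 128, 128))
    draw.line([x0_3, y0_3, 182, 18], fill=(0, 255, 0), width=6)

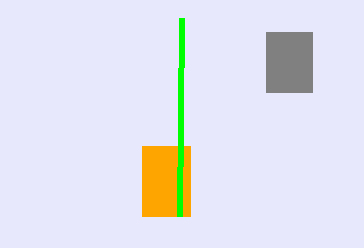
x0_1 = 142; y0_1 = 146; x1_1 = 190; y1_1 = 216; x0_2 = 266; y0_2 = 32; x1_2 = 312; y1_2 = 92; x0_3 = 180; y0_3 = 216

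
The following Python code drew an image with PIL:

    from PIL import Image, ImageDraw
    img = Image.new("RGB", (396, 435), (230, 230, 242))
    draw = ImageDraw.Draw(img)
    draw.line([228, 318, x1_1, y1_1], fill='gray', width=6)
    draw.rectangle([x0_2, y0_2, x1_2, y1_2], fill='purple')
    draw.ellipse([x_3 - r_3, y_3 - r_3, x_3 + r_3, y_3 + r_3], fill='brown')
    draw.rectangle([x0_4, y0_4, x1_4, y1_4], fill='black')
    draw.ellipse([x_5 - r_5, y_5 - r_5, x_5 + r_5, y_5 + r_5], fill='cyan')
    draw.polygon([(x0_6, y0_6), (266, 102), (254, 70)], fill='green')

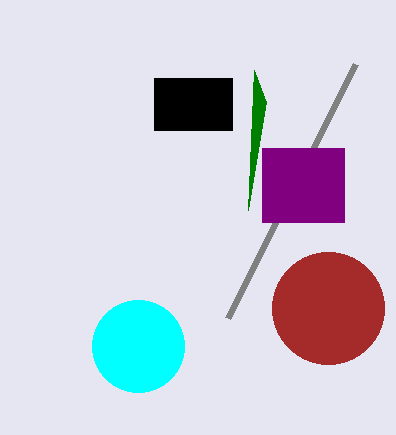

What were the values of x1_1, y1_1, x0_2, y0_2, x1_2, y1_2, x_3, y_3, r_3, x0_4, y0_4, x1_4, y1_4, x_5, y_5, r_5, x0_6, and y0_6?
x1_1 = 356; y1_1 = 64; x0_2 = 262; y0_2 = 148; x1_2 = 344; y1_2 = 222; x_3 = 328; y_3 = 308; r_3 = 56; x0_4 = 154; y0_4 = 78; x1_4 = 232; y1_4 = 130; x_5 = 138; y_5 = 346; r_5 = 46; x0_6 = 248; y0_6 = 210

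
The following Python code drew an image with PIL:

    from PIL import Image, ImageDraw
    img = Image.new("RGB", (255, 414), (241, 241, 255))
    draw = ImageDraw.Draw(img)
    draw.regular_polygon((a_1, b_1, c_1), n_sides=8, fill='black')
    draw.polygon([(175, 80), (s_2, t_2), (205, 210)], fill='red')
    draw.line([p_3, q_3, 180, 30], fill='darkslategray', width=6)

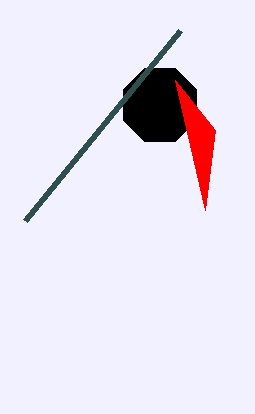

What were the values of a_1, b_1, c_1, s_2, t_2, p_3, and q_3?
a_1 = 160, b_1 = 105, c_1 = 40, s_2 = 215, t_2 = 130, p_3 = 25, q_3 = 220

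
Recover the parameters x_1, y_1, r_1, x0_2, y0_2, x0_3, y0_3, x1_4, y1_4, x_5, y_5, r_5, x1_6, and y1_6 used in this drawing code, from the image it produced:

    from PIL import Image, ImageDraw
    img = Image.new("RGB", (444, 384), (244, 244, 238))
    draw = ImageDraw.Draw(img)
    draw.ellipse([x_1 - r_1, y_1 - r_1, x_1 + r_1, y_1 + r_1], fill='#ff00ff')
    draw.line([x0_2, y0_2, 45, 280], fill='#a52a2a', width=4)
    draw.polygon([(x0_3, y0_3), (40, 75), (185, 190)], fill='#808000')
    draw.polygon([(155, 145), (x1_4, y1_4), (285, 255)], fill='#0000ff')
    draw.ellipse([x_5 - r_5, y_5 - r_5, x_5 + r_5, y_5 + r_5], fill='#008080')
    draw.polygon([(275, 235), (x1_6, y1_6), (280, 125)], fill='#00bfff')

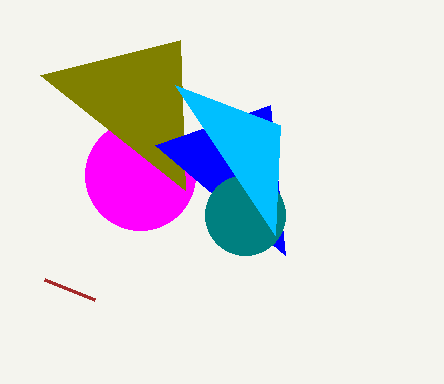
x_1 = 140; y_1 = 175; r_1 = 55; x0_2 = 95; y0_2 = 300; x0_3 = 180; y0_3 = 40; x1_4 = 270; y1_4 = 105; x_5 = 245; y_5 = 215; r_5 = 40; x1_6 = 175; y1_6 = 85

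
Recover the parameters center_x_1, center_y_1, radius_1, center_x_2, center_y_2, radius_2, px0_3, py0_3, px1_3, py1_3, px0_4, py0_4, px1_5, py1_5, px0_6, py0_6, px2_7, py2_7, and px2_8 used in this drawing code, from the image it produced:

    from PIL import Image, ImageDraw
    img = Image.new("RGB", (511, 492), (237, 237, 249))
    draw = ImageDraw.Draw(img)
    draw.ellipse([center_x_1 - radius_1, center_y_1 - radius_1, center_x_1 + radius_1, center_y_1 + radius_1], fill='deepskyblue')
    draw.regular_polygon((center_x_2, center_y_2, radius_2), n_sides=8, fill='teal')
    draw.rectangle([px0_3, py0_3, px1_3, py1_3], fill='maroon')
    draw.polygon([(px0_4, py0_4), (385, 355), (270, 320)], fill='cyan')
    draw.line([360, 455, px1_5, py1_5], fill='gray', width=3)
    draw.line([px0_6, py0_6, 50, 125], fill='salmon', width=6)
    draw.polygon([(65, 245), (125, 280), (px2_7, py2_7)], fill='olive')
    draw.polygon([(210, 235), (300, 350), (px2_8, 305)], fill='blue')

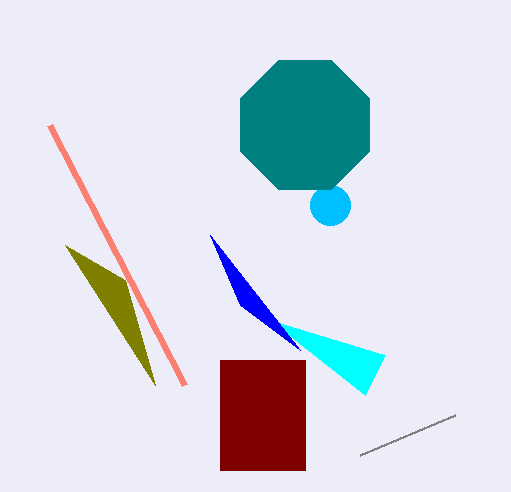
center_x_1 = 330, center_y_1 = 205, radius_1 = 20, center_x_2 = 305, center_y_2 = 125, radius_2 = 70, px0_3 = 220, py0_3 = 360, px1_3 = 305, py1_3 = 470, px0_4 = 365, py0_4 = 395, px1_5 = 455, py1_5 = 415, px0_6 = 185, py0_6 = 385, px2_7 = 155, py2_7 = 385, px2_8 = 240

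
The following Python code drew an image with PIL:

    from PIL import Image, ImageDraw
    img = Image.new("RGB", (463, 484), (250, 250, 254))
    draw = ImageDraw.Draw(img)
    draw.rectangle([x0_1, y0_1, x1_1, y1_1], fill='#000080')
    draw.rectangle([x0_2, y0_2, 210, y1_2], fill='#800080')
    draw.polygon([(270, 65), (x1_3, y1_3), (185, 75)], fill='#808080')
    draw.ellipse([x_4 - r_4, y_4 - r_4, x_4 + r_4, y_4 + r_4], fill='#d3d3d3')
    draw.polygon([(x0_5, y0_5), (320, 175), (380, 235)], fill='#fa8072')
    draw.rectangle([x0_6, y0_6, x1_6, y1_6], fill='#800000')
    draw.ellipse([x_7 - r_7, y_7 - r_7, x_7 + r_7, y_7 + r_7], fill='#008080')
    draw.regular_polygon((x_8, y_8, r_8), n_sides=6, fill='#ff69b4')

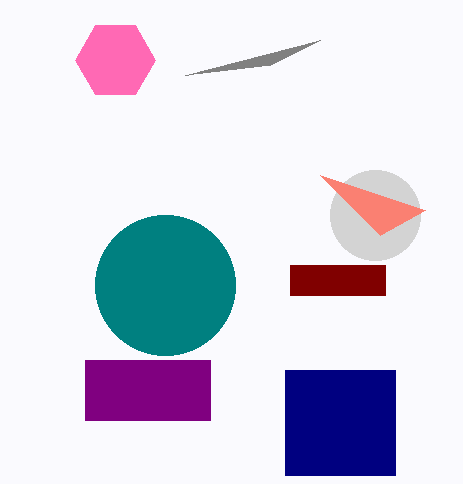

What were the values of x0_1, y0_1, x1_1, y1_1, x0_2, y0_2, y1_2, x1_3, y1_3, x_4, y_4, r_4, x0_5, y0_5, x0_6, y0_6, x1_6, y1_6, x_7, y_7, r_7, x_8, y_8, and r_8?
x0_1 = 285; y0_1 = 370; x1_1 = 395; y1_1 = 475; x0_2 = 85; y0_2 = 360; y1_2 = 420; x1_3 = 320; y1_3 = 40; x_4 = 375; y_4 = 215; r_4 = 45; x0_5 = 425; y0_5 = 210; x0_6 = 290; y0_6 = 265; x1_6 = 385; y1_6 = 295; x_7 = 165; y_7 = 285; r_7 = 70; x_8 = 115; y_8 = 60; r_8 = 40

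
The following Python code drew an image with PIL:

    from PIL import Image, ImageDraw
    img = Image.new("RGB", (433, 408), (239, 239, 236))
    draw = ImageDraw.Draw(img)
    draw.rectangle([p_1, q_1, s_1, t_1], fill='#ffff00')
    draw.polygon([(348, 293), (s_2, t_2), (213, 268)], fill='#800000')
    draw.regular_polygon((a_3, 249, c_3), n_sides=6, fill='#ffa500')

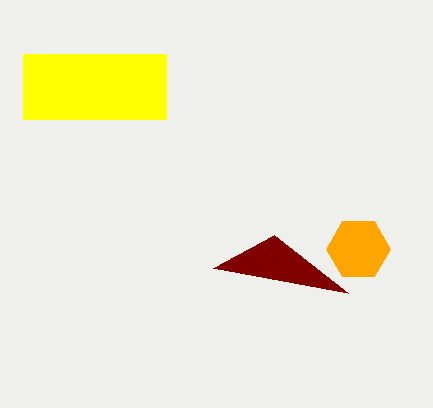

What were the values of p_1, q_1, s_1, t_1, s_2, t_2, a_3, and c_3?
p_1 = 23
q_1 = 54
s_1 = 166
t_1 = 119
s_2 = 274
t_2 = 235
a_3 = 358
c_3 = 32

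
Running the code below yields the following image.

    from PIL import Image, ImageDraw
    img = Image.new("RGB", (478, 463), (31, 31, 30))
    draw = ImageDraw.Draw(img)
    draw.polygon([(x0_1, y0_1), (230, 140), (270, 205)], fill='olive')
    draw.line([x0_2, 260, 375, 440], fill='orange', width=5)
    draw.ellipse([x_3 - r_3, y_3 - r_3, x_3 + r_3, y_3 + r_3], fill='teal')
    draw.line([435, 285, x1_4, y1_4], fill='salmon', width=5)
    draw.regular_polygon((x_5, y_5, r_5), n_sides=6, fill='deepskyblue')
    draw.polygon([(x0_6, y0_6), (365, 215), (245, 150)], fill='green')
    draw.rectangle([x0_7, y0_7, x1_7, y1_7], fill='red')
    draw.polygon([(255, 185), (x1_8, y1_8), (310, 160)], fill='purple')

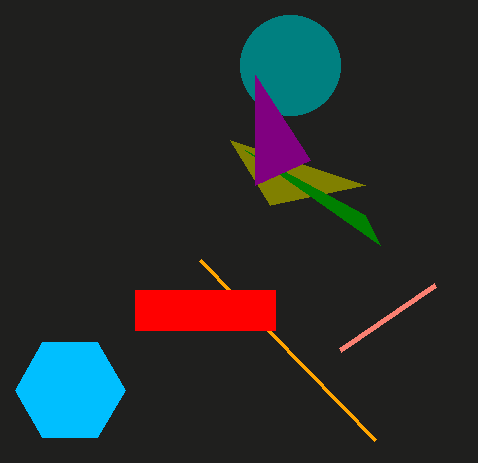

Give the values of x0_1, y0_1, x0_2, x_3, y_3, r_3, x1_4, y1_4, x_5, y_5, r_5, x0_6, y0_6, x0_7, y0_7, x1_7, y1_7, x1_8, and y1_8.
x0_1 = 365
y0_1 = 185
x0_2 = 200
x_3 = 290
y_3 = 65
r_3 = 50
x1_4 = 340
y1_4 = 350
x_5 = 70
y_5 = 390
r_5 = 55
x0_6 = 380
y0_6 = 245
x0_7 = 135
y0_7 = 290
x1_7 = 275
y1_7 = 330
x1_8 = 255
y1_8 = 75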